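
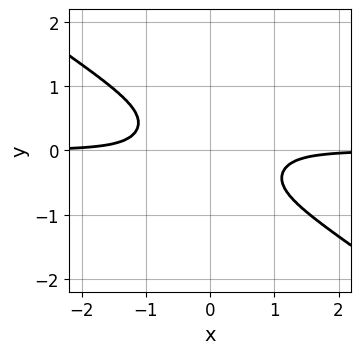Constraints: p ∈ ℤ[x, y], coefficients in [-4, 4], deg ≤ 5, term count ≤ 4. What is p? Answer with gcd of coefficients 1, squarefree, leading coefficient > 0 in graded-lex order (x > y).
The degree is 4 — no degree-3 curve has this shape.
From the visible intercepts: the curve avoids every integer x-axis point in the box; it misses every integer gridline on the y-axis.
Matching integer coefficients to the picture gives p.

3*x^3*y + 3*x^2*y^2 + 3*y^4 + 1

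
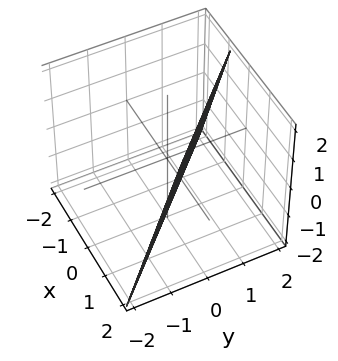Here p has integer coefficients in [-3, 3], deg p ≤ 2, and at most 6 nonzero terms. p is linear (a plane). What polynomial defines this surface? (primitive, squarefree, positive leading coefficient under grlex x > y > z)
First, the degree is 1 — the surface is flat (a plane).
Then, against the integer gridlines: it crosses the z-axis at the gridline z = -2.
Finally, matching integer coefficients to the picture gives p.

3*x + 3*y - z - 2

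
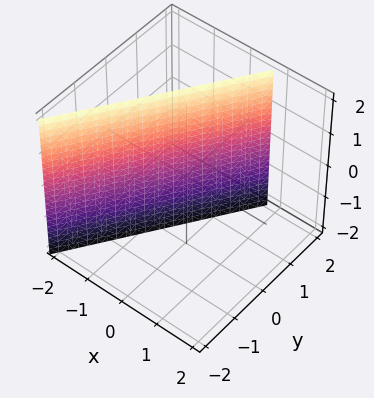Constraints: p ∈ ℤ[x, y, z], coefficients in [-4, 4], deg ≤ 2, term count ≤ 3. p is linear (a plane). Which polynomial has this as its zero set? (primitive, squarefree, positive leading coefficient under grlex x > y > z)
(a) deg p = 1. Every cross-section is a straight line — this is a plane.
(b) Reading off the gridlines: no z-intercept at any integer in the box; one y-axis crossing is at y = 1.
(c) Matching integer coefficients to the picture gives p.

3*x - 2*y + 2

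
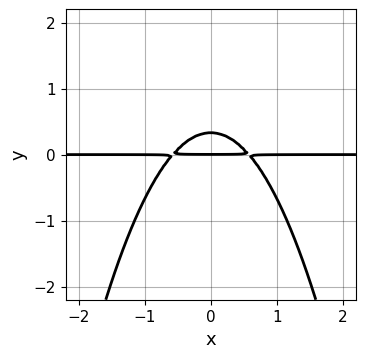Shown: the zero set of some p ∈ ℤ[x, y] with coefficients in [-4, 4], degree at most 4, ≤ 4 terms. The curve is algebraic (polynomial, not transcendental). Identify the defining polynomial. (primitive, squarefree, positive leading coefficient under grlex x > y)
3*x^2*y + 3*y^2 - y

First, degree: a generic line meets the curve in up to 3 points, so deg p = 3.
Then, symmetries: the x ↦ −x reflection is a symmetry, so x appears only in even powers.
Then, reading off the gridlines: every point of the x-axis in the box is on the curve; it meets the y-axis at y = 0 (among the integer gridlines).
Finally, these observations pin down the coefficients.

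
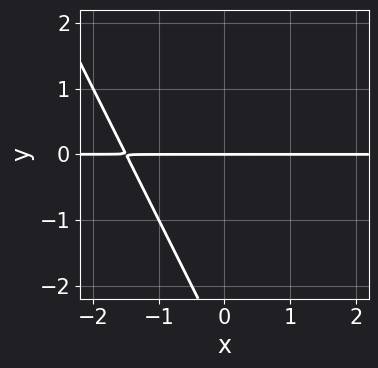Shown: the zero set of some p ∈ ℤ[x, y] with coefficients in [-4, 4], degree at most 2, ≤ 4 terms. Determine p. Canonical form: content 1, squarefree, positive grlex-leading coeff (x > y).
2*x*y + y^2 + 3*y

deg p = 2.
From the visible intercepts: the visible x-axis segment lies entirely on the curve; one y-axis crossing is at y = 0.
Assembling these constraints gives the stated polynomial.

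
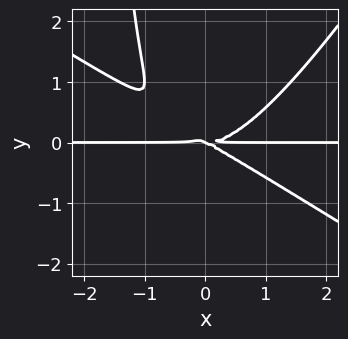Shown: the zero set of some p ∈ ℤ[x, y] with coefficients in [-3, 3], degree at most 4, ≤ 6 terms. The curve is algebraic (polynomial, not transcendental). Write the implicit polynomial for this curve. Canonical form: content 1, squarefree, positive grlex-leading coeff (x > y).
x^3*y + x^2*y^2 - x*y^3 - x*y^2 - 2*y^3

(a) Degree: the shape is more complex than any degree-3 curve, so deg p = 4.
(b) Reading off the gridlines: one y-axis crossing is at y = 0; the visible x-axis segment lies entirely on the curve.
(c) The integer polynomial consistent with all of this is the stated p.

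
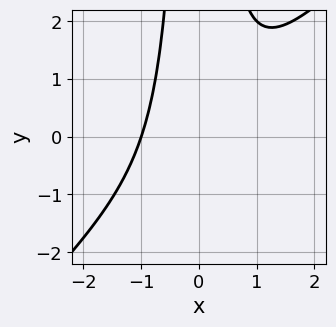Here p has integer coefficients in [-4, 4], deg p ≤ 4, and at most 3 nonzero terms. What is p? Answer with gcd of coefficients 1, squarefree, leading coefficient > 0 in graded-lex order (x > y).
x^3 - x^2*y + 1

(a) Degree: the shape is more complex than any degree-2 curve, so deg p = 3.
(b) Checking where it meets the axes: it misses every integer gridline on the y-axis; it meets the x-axis at x = -1 (among the integer gridlines).
(c) Together with the visible shape, these determine p as stated.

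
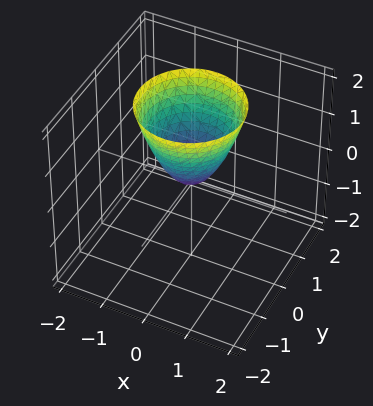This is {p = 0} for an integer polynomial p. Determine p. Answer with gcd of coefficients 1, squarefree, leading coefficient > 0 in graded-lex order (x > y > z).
3*x^2 + 3*y^2 - 2*z

deg p = 2. A paraboloid; a quadric.
Symmetries: every cross-section ⟂ z is a circle, so x, y appear only via x² + y².
Against the integer gridlines: it crosses the y-axis at the gridline y = 0; it meets the z-axis at z = 0 (among the integer gridlines); it crosses the x-axis at the gridline x = 0.
Solving for integer coefficients yields p as stated.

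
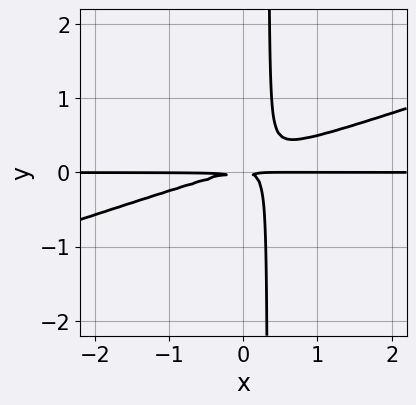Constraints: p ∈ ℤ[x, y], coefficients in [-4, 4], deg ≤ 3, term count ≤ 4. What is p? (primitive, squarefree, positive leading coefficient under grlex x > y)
x^2*y - 3*x*y^2 + y^2

1. Degree: the shape is more complex than any degree-2 curve, so deg p = 3.
2. Checking where it meets the axes: the visible x-axis segment lies entirely on the curve.
3. These observations pin down the coefficients.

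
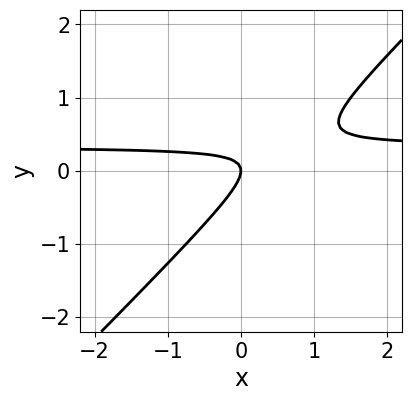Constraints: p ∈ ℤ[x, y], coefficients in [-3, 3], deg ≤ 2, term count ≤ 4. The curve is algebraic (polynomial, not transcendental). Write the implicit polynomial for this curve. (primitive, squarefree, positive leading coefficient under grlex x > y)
3*x*y - 3*y^2 - x

(a) The degree is 2 — a generic line meets the curve in up to 2 points.
(b) Checking where it meets the axes: it crosses the y-axis at the gridline y = 0; it meets the x-axis at x = 0 (among the integer gridlines).
(c) Matching integer coefficients to the picture gives p.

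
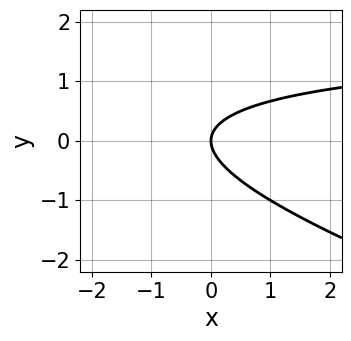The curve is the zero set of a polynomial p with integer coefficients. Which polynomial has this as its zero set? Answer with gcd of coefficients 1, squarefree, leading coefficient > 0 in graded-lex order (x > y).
x*y + 3*y^2 - 2*x

deg p = 2. No degree-1 curve has this shape.
From the axis intercepts and sections: it crosses the y-axis at the gridline y = 0; it meets the x-axis at x = 0 (among the integer gridlines).
Together with the visible shape, these determine p as stated.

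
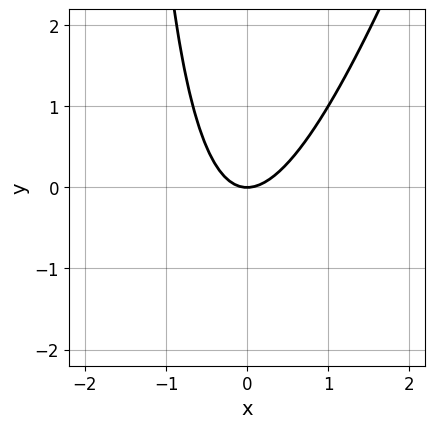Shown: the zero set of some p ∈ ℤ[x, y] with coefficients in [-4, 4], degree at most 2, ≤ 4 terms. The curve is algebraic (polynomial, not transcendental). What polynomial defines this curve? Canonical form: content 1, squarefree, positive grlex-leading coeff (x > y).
3*x^2 - x*y - 2*y

(a) The degree is 2 — no degree-1 curve has this shape.
(b) From the axis intercepts and sections: it crosses the y-axis at the gridline y = 0; one x-axis crossing is at x = 0.
(c) Together with the visible shape, these determine p as stated.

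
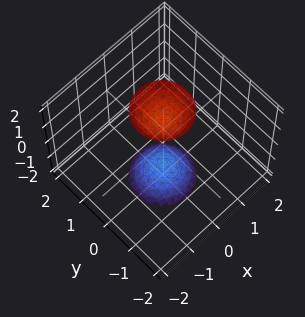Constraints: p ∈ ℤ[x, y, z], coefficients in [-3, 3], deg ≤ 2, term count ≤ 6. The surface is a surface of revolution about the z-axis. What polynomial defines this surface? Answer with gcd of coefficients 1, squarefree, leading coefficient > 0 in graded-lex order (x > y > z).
I count 2 distinct pieces. They look like related sheets of one shape, so recover p as a whole.
deg p = 2. A generic line meets the surface in up to 2 points.
Symmetry: the z-axis is an axis of rotation, so x and y enter only as x² + y².
Against the integer gridlines: no x-intercept at any integer in the box; no y-intercept at any integer in the box; a circular section at z = 2 has radius between 0 and 1.
Matching integer coefficients to the picture gives p.

3*x^2 + 3*y^2 - z^2 + 2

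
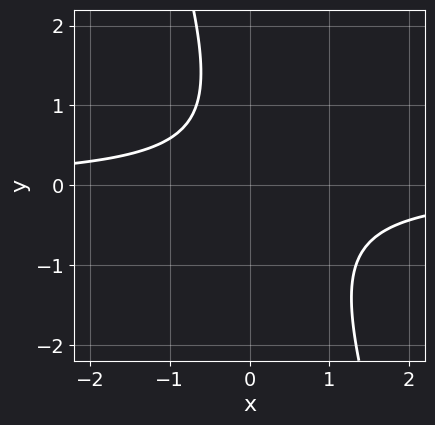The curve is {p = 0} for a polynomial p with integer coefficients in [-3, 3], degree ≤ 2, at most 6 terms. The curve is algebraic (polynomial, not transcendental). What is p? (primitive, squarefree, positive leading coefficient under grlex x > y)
3*x*y + y^2 - y + 2

(a) The degree is 2 — the shape is more complex than any degree-1 curve.
(b) Checking where it meets the axes: it misses every integer gridline on the x-axis; no y-intercept at any integer in the box.
(c) The integer polynomial consistent with all of this is the stated p.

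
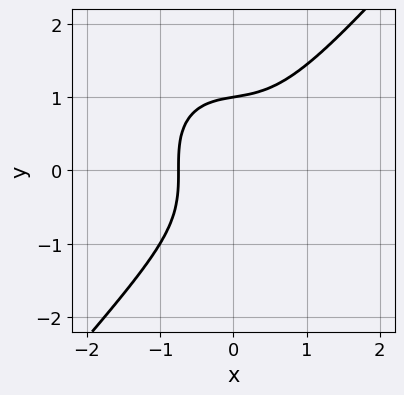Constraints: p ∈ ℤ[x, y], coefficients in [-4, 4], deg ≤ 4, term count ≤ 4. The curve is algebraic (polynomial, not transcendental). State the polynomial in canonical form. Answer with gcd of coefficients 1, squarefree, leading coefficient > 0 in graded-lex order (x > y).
(a) Degree: the shape is more complex than any degree-2 curve, so deg p = 3.
(b) From the axis intercepts and sections: it meets the y-axis at y = 1 (among the integer gridlines).
(c) Putting this together gives p.

3*x^3 - 2*y^3 + x + 2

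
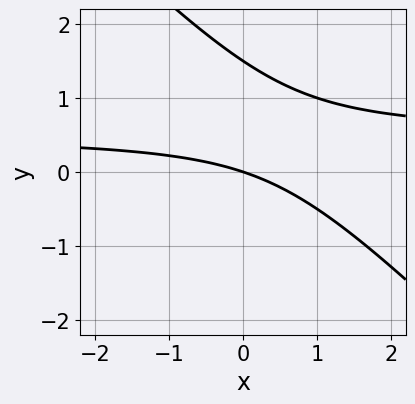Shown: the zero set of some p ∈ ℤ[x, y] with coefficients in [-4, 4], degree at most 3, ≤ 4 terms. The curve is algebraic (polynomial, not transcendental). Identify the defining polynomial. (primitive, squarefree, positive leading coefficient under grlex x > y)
First, the degree is 2 — no degree-1 curve has this shape.
Next, from the visible intercepts: it crosses the y-axis at the gridline y = 0; it crosses the x-axis at the gridline x = 0.
Finally, fitting integer coefficients to these (and the overall shape) gives p.

2*x*y + 2*y^2 - x - 3*y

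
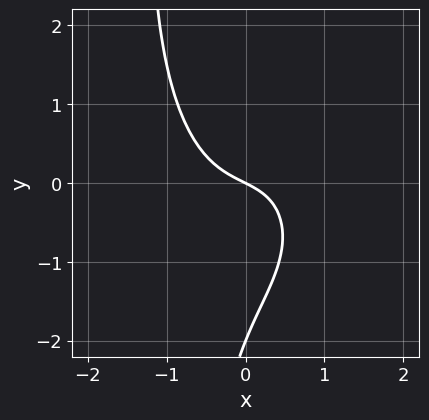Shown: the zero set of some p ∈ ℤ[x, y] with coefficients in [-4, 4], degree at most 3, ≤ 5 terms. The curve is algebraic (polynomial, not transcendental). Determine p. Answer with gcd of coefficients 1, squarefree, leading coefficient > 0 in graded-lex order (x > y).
1. Degree: a generic line meets the curve in up to 3 points, so deg p = 3.
2. Checking where it meets the axes: one x-axis crossing is at x = 0; among the integer gridlines, it crosses the y-axis at y ∈ {-2, 0}.
3. The integer polynomial consistent with all of this is the stated p.

2*x^3 + x*y^2 + y^2 + x + 2*y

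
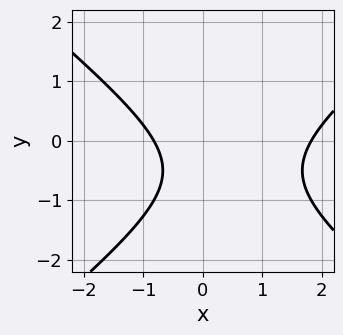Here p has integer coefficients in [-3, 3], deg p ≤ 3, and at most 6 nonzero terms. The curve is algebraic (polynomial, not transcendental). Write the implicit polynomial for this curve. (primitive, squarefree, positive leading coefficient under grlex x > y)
2*x^2 - 3*y^2 - 2*x - 3*y - 3

1. The degree is 2 — no degree-1 curve has this shape.
2. From the axis intercepts and sections: no y-intercept at any integer in the box.
3. Assembling these constraints gives the stated polynomial.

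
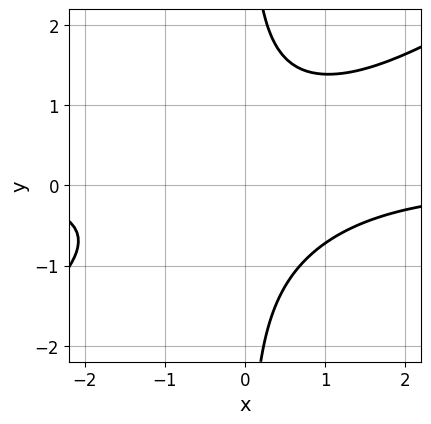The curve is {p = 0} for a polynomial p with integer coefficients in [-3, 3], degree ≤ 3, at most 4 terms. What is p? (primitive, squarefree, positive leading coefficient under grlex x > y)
2*x^2*y - 3*x*y^2 + 3

(a) Degree: a generic line meets the curve in up to 3 points, so deg p = 3.
(b) Against the integer gridlines: it misses every integer gridline on the y-axis; it misses every integer gridline on the x-axis.
(c) Assembling these constraints gives the stated polynomial.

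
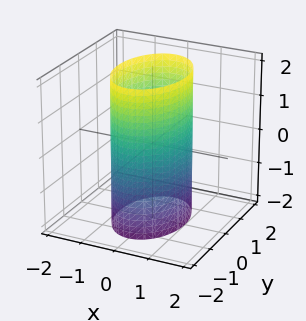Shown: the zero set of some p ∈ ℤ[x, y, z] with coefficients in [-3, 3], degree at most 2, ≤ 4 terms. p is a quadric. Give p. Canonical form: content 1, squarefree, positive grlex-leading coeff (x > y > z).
Degree: a cylinder; a quadric, so deg p = 2.
Symmetries: mirror symmetry y ↦ −y ⇒ only even powers of y; mirror symmetry z ↦ −z ⇒ only even powers of z; the x ↦ −x reflection is a symmetry, so x appears only in even powers.
Against the integer gridlines: among the integer gridlines, it crosses the x-axis at x ∈ {-1, 1}; no z-intercept at any integer in the box.
The integer polynomial consistent with all of this is the stated p.

2*x^2 + y^2 - 2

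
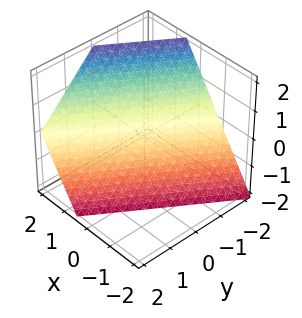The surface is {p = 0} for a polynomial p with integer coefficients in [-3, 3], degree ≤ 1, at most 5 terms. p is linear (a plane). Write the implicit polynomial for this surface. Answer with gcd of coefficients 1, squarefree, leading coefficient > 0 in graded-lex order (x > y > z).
3*x - 2*y - 2*z - 2

(a) The degree is 1 — the surface is flat (a plane).
(b) Against the integer gridlines: one y-axis crossing is at y = -1; it meets the z-axis at z = -1 (among the integer gridlines).
(c) Solving for integer coefficients yields p as stated.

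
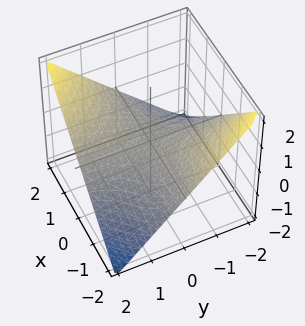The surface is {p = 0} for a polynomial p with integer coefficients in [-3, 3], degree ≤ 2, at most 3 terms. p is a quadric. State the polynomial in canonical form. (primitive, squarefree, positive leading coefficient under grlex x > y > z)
x*y - 2*z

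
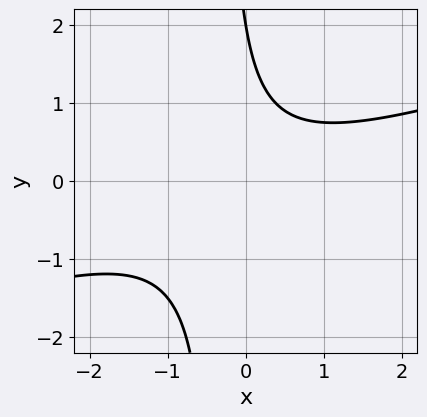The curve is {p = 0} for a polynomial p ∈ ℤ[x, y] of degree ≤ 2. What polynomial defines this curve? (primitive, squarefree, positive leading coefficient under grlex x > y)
1. deg p = 2. No degree-1 curve has this shape.
2. From the visible intercepts: it meets the y-axis at y = 2 (among the integer gridlines); the curve avoids every integer x-axis point in the box.
3. Assembling these constraints gives the stated polynomial.

x^2 - 3*x*y - y + 2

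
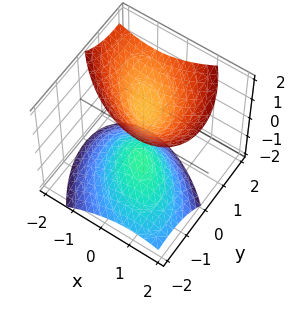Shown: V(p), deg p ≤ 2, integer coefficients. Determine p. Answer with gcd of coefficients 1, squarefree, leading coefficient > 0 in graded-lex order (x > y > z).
2*x^2 + 2*x*y + 2*y^2 - 2*y*z - 2*z^2 + 1

1. There are 2 components. Treating them together as one polynomial.
2. deg p = 2. No degree-1 surface has this shape.
3. From the visible intercepts: no x-intercept at any integer in the box; it misses every integer gridline on the y-axis.
4. Matching integer coefficients to the picture gives p.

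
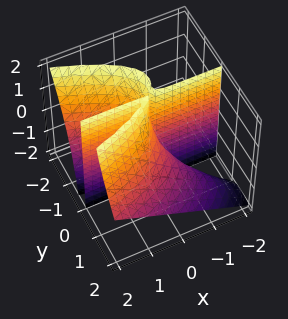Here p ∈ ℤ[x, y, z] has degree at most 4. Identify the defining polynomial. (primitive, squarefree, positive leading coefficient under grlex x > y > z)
y^3 + y^2*z - x*y - y^2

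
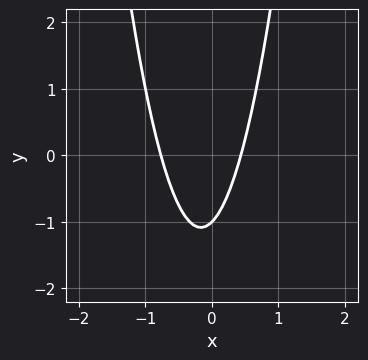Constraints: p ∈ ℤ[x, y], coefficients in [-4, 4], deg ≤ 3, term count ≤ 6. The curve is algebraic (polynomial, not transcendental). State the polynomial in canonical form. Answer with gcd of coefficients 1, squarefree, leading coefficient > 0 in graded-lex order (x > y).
3*x^2 + x - y - 1

First, deg p = 2. A generic line meets the curve in up to 2 points.
Next, reading off the gridlines: it crosses the y-axis at the gridline y = -1.
Finally, these observations pin down the coefficients.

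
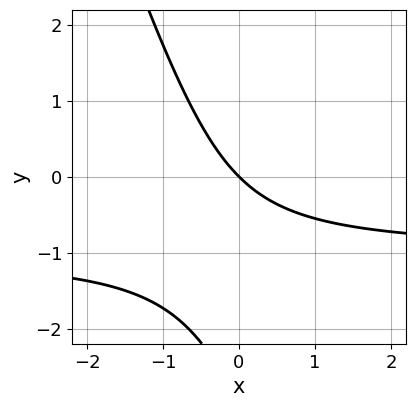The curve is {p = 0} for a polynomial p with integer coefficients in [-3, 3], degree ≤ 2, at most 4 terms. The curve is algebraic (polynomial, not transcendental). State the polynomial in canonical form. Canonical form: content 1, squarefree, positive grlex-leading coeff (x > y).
(a) deg p = 2. The shape is more complex than any degree-1 curve.
(b) Reading off the gridlines: one y-axis crossing is at y = 0; it crosses the x-axis at the gridline x = 0.
(c) Matching integer coefficients to the picture gives p.

3*x*y + y^2 + 3*x + 3*y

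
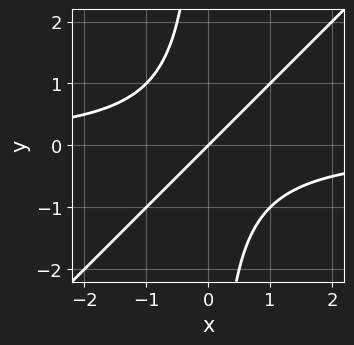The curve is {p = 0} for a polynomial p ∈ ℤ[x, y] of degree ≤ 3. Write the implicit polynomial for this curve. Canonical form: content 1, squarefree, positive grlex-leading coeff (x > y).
x^2*y - x*y^2 + x - y

First, degree: a generic line meets the curve in up to 3 points, so deg p = 3.
Then, reading off the gridlines: it crosses the x-axis at the gridline x = 0; it meets the y-axis at y = 0 (among the integer gridlines).
Finally, the integer polynomial consistent with all of this is the stated p.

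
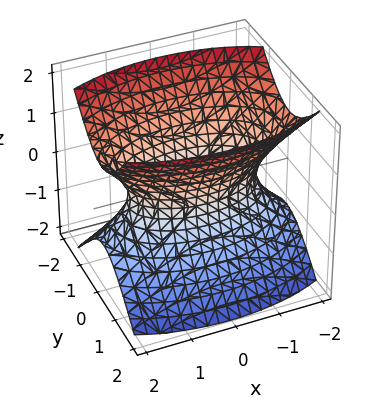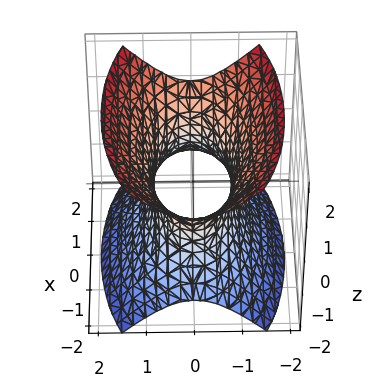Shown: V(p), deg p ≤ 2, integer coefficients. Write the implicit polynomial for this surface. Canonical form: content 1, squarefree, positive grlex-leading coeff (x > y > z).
x^2 + 3*y^2 - 2*z^2 - 2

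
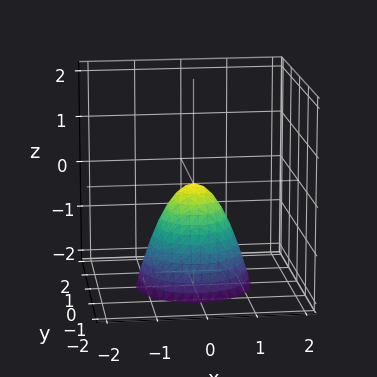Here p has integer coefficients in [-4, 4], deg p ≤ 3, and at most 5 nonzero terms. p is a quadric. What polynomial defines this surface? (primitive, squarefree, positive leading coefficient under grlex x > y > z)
First, degree: a single bowl opening along one axis; a quadric, so deg p = 2.
Next, symmetries: rotational symmetry about the z-axis ⇒ p depends on x, y only through x² + y².
Next, against the integer gridlines: a circular section at z = -2 has radius between 1 and 2; it meets the x-axis at x = 0 (among the integer gridlines); it meets the y-axis at y = 0 (among the integer gridlines).
Finally, matching integer coefficients to the picture gives p.

3*x^2 + 3*y^2 + 2*z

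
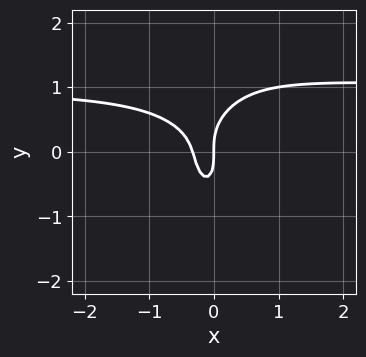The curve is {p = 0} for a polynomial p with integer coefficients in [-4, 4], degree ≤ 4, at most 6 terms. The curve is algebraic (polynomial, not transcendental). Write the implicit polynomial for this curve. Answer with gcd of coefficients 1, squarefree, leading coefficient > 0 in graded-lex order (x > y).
(a) Degree: the shape is more complex than any degree-2 curve, so deg p = 3.
(b) Checking where it meets the axes: it meets the x-axis at x = 0 (among the integer gridlines); one y-axis crossing is at y = 0.
(c) Matching integer coefficients to the picture gives p.

3*x^2*y + y^3 - 3*x^2 - x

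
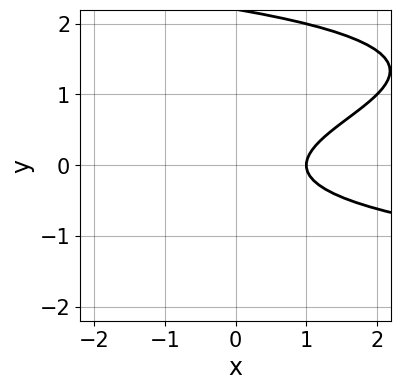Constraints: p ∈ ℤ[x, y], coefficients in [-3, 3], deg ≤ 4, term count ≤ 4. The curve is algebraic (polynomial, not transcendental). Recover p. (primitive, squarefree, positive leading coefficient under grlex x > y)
The degree is 3 — the shape is more complex than any degree-2 curve.
From the visible intercepts: it misses every integer gridline on the y-axis; it meets the x-axis at x = 1 (among the integer gridlines).
Putting this together gives p.

y^3 - 2*y^2 + x - 1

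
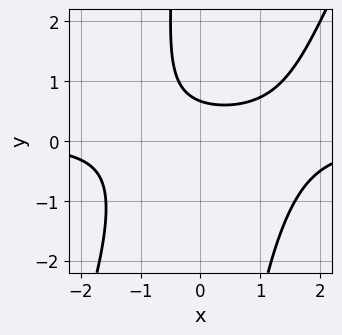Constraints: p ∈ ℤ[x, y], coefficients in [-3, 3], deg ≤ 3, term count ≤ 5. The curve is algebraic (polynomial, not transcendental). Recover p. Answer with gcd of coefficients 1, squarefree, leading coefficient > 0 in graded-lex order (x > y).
2*x^2*y - x*y^2 - x*y - 3*y + 2

1. deg p = 3.
2. From the axis intercepts and sections: it misses every integer gridline on the x-axis.
3. Putting this together gives p.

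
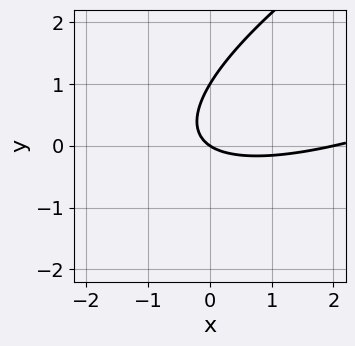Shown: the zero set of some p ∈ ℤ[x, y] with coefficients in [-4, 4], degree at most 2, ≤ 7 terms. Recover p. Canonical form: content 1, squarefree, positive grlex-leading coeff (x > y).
1. The degree is 2 — a generic line meets the curve in up to 2 points.
2. Checking where it meets the axes: the x-axis gridline crossings are at x ∈ {0, 2}; the y-axis gridline crossings are at y ∈ {0, 1}.
3. Solving for integer coefficients yields p as stated.

x^2 - 3*x*y + 3*y^2 - 2*x - 3*y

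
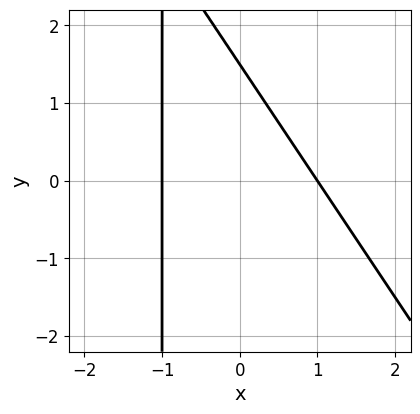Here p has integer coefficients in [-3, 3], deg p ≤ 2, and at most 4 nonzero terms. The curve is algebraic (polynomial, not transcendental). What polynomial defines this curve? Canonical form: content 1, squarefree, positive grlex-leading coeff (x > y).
1. deg p = 2. No degree-1 curve has this shape.
2. Observable constraints: the x-axis gridline crossings are at x ∈ {-1, 1}.
3. Matching integer coefficients to the picture gives p.

3*x^2 + 2*x*y + 2*y - 3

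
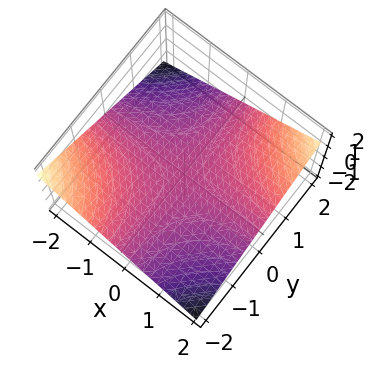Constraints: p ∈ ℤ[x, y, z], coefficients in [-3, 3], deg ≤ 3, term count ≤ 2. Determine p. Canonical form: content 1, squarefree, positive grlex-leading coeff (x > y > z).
x*y - 3*z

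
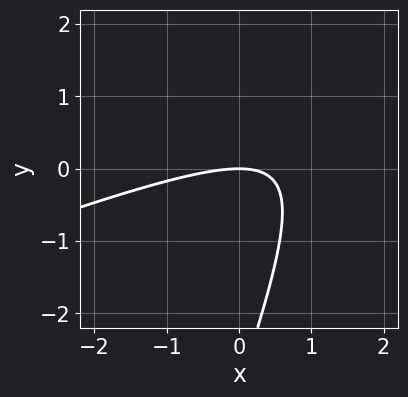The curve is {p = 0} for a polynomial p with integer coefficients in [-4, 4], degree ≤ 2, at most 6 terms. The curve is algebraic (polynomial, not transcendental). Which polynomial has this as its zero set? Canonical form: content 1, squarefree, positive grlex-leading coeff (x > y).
x^2 - 3*x*y + y^2 + 3*y

1. Degree: a generic line meets the curve in up to 2 points, so deg p = 2.
2. Observable constraints: it meets the x-axis at x = 0 (among the integer gridlines); it meets the y-axis at y = 0 (among the integer gridlines).
3. The integer polynomial consistent with all of this is the stated p.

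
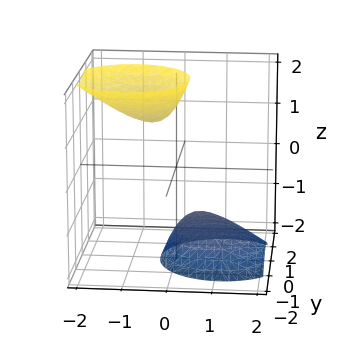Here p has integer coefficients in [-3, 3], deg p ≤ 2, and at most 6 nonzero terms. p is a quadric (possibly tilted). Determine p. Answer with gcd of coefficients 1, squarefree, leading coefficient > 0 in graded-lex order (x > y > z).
(a) There are 2 components. They look like related sheets of one shape, so recover p as a whole.
(b) deg p = 2. A generic line meets the surface in up to 2 points.
(c) Reading off the gridlines: it misses every integer gridline on the x-axis; no y-intercept at any integer in the box.
(d) Fitting integer coefficients to these (and the overall shape) gives p.

3*x^2 + 3*x*z + 3*y^2 - z^2 + 2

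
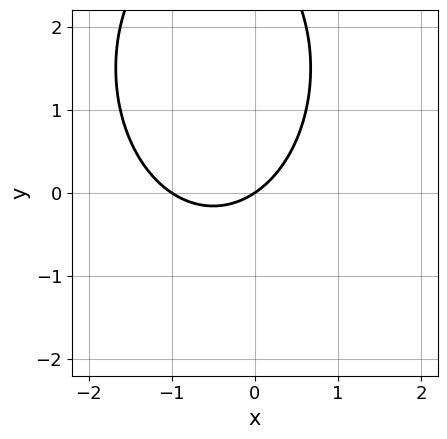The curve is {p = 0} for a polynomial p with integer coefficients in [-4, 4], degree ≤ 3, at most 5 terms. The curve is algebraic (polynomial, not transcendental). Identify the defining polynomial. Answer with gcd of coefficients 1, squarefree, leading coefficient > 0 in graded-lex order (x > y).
2*x^2 + y^2 + 2*x - 3*y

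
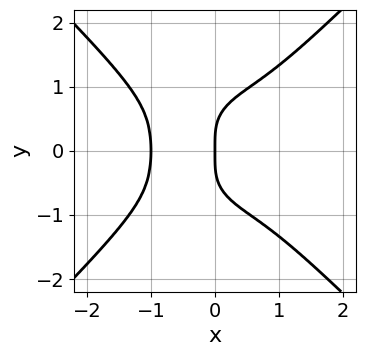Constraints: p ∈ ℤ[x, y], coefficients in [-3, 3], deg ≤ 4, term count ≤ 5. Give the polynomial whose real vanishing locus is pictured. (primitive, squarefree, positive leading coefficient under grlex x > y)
3*x^4 - 3*y^4 + 2*x*y^2 + 3*x

The degree is 4 — no degree-3 curve has this shape.
Symmetries: it's symmetric under y → −y, forcing even powers of y.
From the axis intercepts and sections: among the integer gridlines, it crosses the x-axis at x ∈ {-1, 0}; it meets the y-axis at y = 0 (among the integer gridlines).
Putting this together gives p.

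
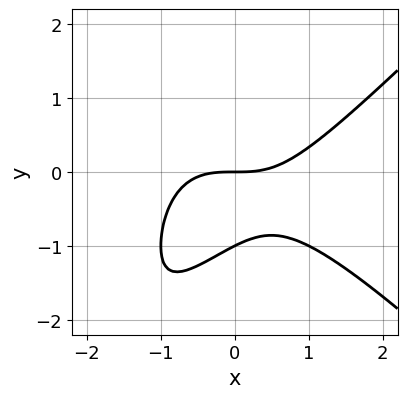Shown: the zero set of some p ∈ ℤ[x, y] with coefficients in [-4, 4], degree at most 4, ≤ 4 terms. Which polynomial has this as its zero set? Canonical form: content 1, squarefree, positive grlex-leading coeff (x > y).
(a) Degree: a generic line meets the curve in up to 3 points, so deg p = 3.
(b) From the visible intercepts: it meets the x-axis at x = 0 (among the integer gridlines); the y-axis gridline crossings are at y ∈ {-1, 0}.
(c) Matching integer coefficients to the picture gives p.

x^3 - x*y^2 - 2*y^2 - 2*y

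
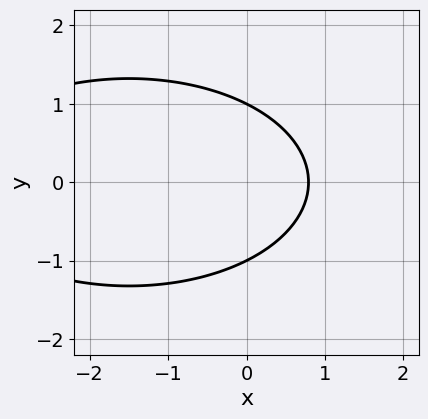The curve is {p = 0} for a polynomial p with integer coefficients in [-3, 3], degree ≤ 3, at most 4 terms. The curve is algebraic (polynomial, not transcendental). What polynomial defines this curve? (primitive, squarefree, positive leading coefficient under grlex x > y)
1. Degree: the shape is more complex than any degree-1 curve, so deg p = 2.
2. Symmetries: it's symmetric under y → −y, forcing even powers of y.
3. Reading off the gridlines: among the integer gridlines, it crosses the y-axis at y ∈ {-1, 1}.
4. Solving for integer coefficients yields p as stated.

x^2 + 3*y^2 + 3*x - 3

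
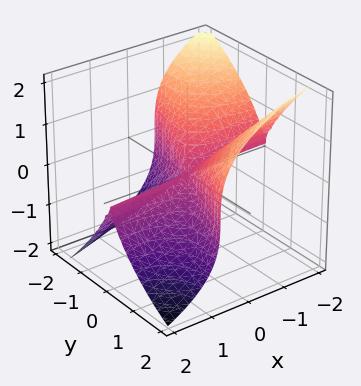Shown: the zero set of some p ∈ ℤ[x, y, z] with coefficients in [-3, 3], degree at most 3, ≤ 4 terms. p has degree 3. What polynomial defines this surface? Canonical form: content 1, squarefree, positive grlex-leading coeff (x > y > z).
3*x*y^2 - y^3 + 2*z^3

1. Degree: no degree-2 surface has this shape, so deg p = 3.
2. Observable constraints: one z-axis crossing is at z = 0; the visible x-axis segment lies entirely on the surface; it crosses the y-axis at the gridline y = 0.
3. The integer polynomial consistent with all of this is the stated p.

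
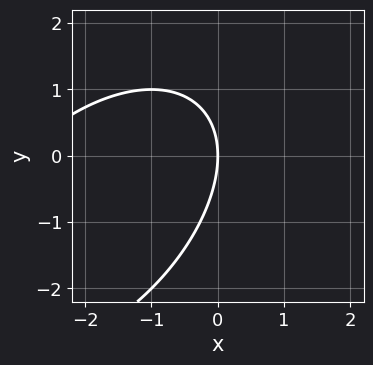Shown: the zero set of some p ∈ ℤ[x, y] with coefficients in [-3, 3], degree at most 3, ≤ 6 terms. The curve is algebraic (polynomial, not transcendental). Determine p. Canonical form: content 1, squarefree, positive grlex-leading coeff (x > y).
x^2 - x*y + y^2 + 3*x

1. The degree is 2 — a generic line meets the curve in up to 2 points.
2. Reading off the gridlines: it crosses the x-axis at the gridline x = 0; it meets the y-axis at y = 0 (among the integer gridlines).
3. The integer polynomial consistent with all of this is the stated p.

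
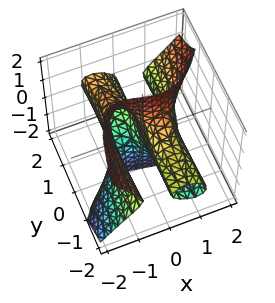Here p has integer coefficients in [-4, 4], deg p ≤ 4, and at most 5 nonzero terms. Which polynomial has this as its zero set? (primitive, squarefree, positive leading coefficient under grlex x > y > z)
3*x^3 - 2*x*y*z - 3*y*z^2 - 3*x

(a) The degree is 3 — a generic line meets the surface in up to 3 points.
(b) Reading off the gridlines: the x-axis gridline crossings are at x ∈ {-1, 0, 1}; every point of the z-axis in the box is on the surface; every point of the y-axis in the box is on the surface.
(c) Matching integer coefficients to the picture gives p.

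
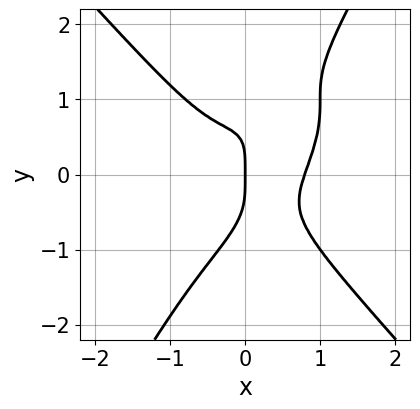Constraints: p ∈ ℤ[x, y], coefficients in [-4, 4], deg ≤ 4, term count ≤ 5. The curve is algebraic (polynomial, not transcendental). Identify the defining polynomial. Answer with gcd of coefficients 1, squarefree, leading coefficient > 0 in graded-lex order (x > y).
1. Degree: the shape is more complex than any degree-3 curve, so deg p = 4.
2. Checking where it meets the axes: it crosses the y-axis at the gridline y = 0; it crosses the x-axis at the gridline x = 0.
3. Matching integer coefficients to the picture gives p.

2*x^4 - 2*x^3*y + 2*x*y^3 - y^4 - x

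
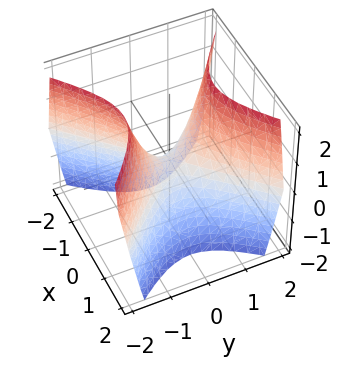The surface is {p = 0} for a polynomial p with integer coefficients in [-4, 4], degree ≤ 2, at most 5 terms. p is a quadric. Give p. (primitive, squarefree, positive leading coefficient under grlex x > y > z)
3*x^2 - 3*y^2 + 2*z

(a) The degree is 2 — a saddle surface; a quadric.
(b) Symmetries: it's symmetric under y → −y, forcing even powers of y; it's symmetric under x → −x, forcing even powers of x.
(c) Against the integer gridlines: one y-axis crossing is at y = 0; it crosses the z-axis at the gridline z = 0.
(d) Assembling these constraints gives the stated polynomial.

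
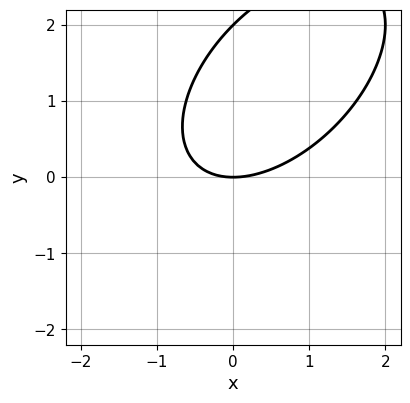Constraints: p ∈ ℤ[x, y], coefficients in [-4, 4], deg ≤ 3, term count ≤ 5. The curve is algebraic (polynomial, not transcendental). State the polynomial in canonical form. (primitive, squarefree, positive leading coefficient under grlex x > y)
1. The degree is 2 — no degree-1 curve has this shape.
2. Observable constraints: the y-axis gridline crossings are at y ∈ {0, 2}; it meets the x-axis at x = 0 (among the integer gridlines).
3. Fitting integer coefficients to these (and the overall shape) gives p.

x^2 - x*y + y^2 - 2*y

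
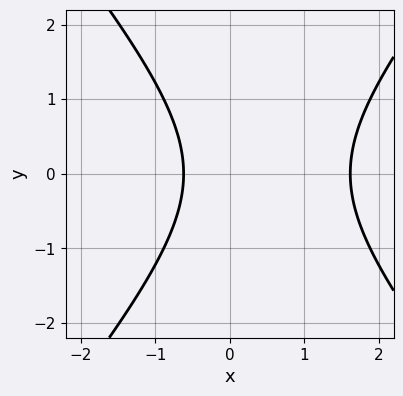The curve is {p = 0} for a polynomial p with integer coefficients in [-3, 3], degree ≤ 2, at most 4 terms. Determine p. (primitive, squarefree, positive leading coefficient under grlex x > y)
3*x^2 - 2*y^2 - 3*x - 3

1. The degree is 2 — a generic line meets the curve in up to 2 points.
2. Symmetries: mirror symmetry y ↦ −y ⇒ only even powers of y.
3. Reading off the gridlines: the curve avoids every integer y-axis point in the box.
4. Solving for integer coefficients yields p as stated.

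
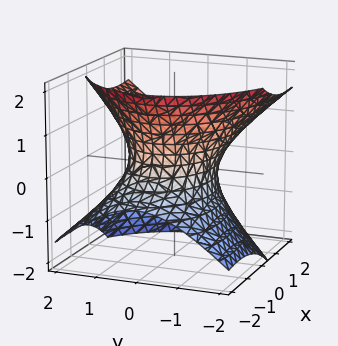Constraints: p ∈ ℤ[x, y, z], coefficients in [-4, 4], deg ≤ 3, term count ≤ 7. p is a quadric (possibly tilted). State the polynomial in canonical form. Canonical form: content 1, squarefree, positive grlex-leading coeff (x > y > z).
x^2 - 2*x*z + 2*y^2 - 2*z^2 - 2

First, degree: a generic line meets the surface in up to 2 points, so deg p = 2.
Next, against the integer gridlines: it misses every integer gridline on the z-axis; among the integer gridlines, it crosses the y-axis at y ∈ {-1, 1}.
Finally, solving for integer coefficients yields p as stated.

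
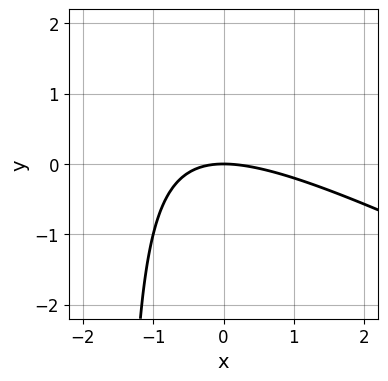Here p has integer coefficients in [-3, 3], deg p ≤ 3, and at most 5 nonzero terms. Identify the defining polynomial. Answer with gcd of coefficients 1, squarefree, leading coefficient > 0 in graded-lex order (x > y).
x^2 + 2*x*y + 3*y

1. Degree: no degree-1 curve has this shape, so deg p = 2.
2. From the visible intercepts: it crosses the x-axis at the gridline x = 0; it meets the y-axis at y = 0 (among the integer gridlines).
3. Fitting integer coefficients to these (and the overall shape) gives p.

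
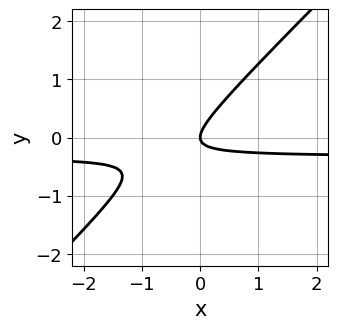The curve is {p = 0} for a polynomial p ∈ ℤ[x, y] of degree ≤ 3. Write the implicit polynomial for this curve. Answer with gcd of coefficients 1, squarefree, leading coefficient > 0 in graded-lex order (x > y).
First, the degree is 2 — the shape is more complex than any degree-1 curve.
Next, against the integer gridlines: one x-axis crossing is at x = 0; one y-axis crossing is at y = 0.
Finally, fitting integer coefficients to these (and the overall shape) gives p.

3*x*y - 3*y^2 + x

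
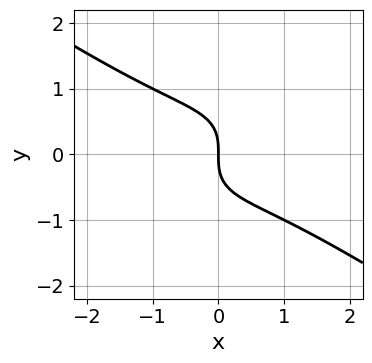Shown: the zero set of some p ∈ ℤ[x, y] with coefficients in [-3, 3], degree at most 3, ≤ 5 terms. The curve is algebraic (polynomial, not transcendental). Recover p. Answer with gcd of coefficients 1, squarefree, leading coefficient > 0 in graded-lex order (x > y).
x^3 - x*y^2 + 2*y^3 + 2*x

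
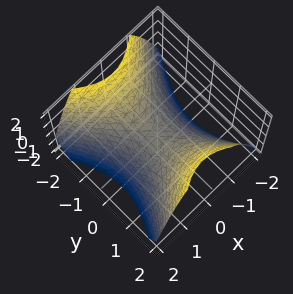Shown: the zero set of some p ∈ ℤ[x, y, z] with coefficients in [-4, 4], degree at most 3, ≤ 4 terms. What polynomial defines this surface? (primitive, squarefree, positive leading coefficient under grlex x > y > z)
Degree: a hyperbolic paraboloid; a quadric, so deg p = 2.
Symmetries: the y ↦ −y reflection is a symmetry, so y appears only in even powers; mirror symmetry x ↦ −x ⇒ only even powers of x.
Observable constraints: one z-axis crossing is at z = 0; it crosses the x-axis at the gridline x = 0; it meets the y-axis at y = 0 (among the integer gridlines).
Putting this together gives p.

3*x^2 - 2*y^2 + 3*z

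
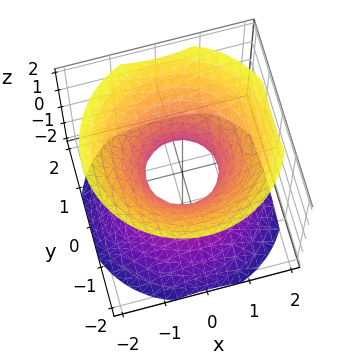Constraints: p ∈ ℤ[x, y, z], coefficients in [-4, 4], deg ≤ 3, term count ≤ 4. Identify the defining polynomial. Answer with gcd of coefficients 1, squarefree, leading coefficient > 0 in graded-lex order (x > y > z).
Degree: a generic line meets the surface in up to 2 points, so deg p = 2.
Symmetry: the z-axis is an axis of rotation, so x and y enter only as x² + y².
From the visible intercepts: the surface avoids every integer z-axis point in the box; a circular section at z = -1 has radius between 1 and 2.
Putting this together gives p.

3*x^2 + 3*y^2 - 3*z^2 - 2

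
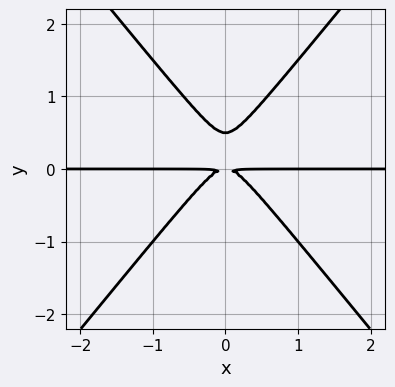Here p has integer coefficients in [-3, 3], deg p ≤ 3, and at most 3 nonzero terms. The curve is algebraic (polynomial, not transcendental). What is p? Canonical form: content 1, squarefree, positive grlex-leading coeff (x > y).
3*x^2*y - 2*y^3 + y^2

The degree is 3 — a generic line meets the curve in up to 3 points.
Symmetries: mirror symmetry x ↦ −x ⇒ only even powers of x.
Observable constraints: the visible x-axis segment lies entirely on the curve.
Matching integer coefficients to the picture gives p.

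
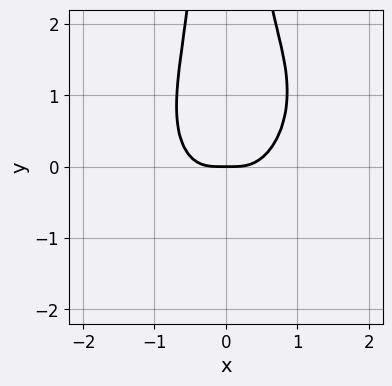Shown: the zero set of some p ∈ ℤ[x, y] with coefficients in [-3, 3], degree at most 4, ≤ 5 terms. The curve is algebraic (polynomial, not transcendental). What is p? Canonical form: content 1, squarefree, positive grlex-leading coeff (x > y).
3*x^4 - x^3*y + 2*x^2*y^2 - 2*x^2*y - y

1. The degree is 4 — no degree-3 curve has this shape.
2. Observable constraints: it crosses the y-axis at the gridline y = 0; one x-axis crossing is at x = 0.
3. Solving for integer coefficients yields p as stated.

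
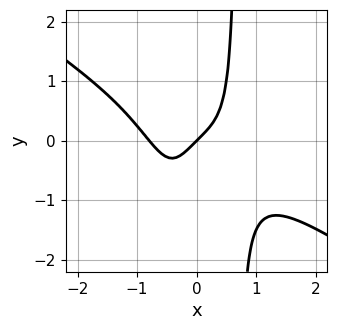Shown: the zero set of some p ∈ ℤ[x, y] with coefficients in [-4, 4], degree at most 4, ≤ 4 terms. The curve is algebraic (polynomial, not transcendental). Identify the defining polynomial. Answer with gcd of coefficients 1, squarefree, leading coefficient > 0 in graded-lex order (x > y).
First, the degree is 4 — no degree-3 curve has this shape.
Next, from the axis intercepts and sections: it crosses the y-axis at the gridline y = 0; one x-axis crossing is at x = 0.
Finally, putting this together gives p.

2*x^4 + 3*x^3*y + x - y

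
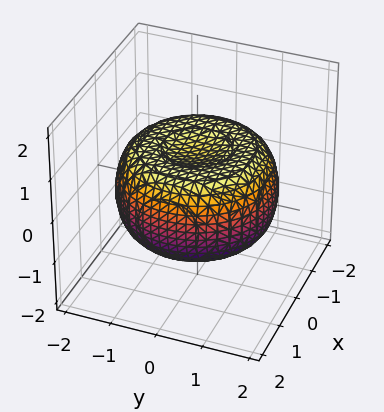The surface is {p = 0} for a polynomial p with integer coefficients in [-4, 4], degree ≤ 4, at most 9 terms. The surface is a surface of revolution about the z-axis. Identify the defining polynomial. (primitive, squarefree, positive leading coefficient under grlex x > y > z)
x^4 + 2*x^2*y^2 + y^4 - 2*x^2 - 2*y^2 + 3*z^2 - 2

First, degree: no degree-3 surface has this shape, so deg p = 4.
Next, symmetries: the z-axis is an axis of rotation, so x and y enter only as x² + y².
Then, from the visible intercepts: a circular section at z = 1 has radius exactly 1.
Finally, putting this together gives p.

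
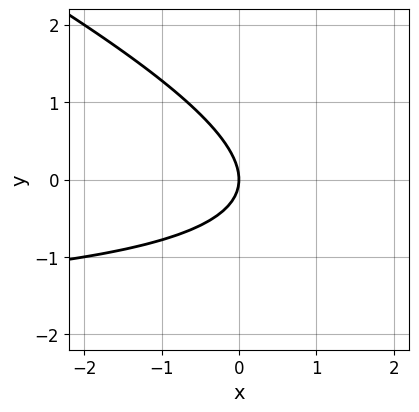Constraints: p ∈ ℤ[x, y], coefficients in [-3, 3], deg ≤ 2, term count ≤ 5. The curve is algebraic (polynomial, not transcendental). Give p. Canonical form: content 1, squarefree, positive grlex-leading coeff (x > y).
(a) The degree is 2 — the shape is more complex than any degree-1 curve.
(b) From the axis intercepts and sections: it meets the y-axis at y = 0 (among the integer gridlines); it crosses the x-axis at the gridline x = 0.
(c) Fitting integer coefficients to these (and the overall shape) gives p.

x*y + 2*y^2 + 2*x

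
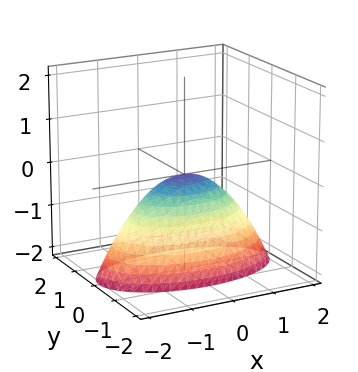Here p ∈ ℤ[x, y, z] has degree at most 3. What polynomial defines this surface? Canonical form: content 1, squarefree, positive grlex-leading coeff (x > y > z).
x^2 + 3*y^2 + 2*z

(a) The degree is 2 — a single bowl opening along one axis; a quadric.
(b) Symmetries: it's symmetric under y → −y, forcing even powers of y; the x ↦ −x reflection is a symmetry, so x appears only in even powers.
(c) From the axis intercepts and sections: it crosses the z-axis at the gridline z = 0; one x-axis crossing is at x = 0.
(d) Together with the visible shape, these determine p as stated.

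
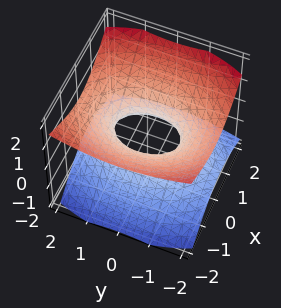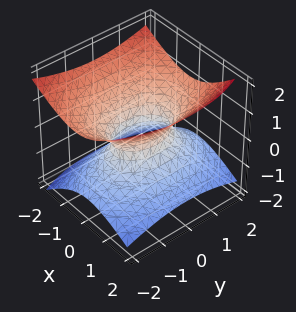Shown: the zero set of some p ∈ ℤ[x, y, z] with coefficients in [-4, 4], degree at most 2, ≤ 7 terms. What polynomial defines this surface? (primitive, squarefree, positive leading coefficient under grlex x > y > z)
The degree is 2 — a generic line meets the surface in up to 2 points.
Against the integer gridlines: the surface avoids every integer z-axis point in the box; the y-axis gridline crossings are at y ∈ {-1, 1}.
The integer polynomial consistent with all of this is the stated p.

2*x^2 + x*z + y^2 - 3*z^2 - 1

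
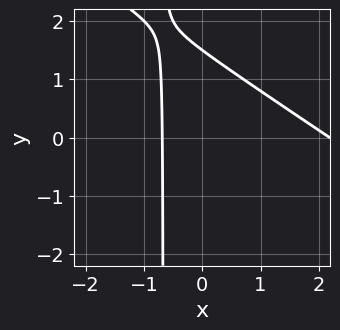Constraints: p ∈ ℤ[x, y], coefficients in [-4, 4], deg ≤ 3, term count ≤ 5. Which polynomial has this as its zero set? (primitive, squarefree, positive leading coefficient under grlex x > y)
2*x^2 + 3*x*y - 3*x + 2*y - 3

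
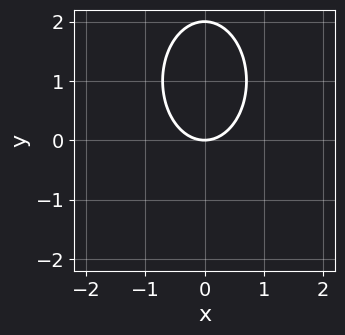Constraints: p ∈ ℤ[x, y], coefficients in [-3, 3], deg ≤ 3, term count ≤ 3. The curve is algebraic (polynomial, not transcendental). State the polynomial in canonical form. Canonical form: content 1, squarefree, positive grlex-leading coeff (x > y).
2*x^2 + y^2 - 2*y

1. Degree: the shape is more complex than any degree-1 curve, so deg p = 2.
2. Symmetries: mirror symmetry x ↦ −x ⇒ only even powers of x.
3. From the axis intercepts and sections: among the integer gridlines, it crosses the y-axis at y ∈ {0, 2}; it meets the x-axis at x = 0 (among the integer gridlines).
4. These observations pin down the coefficients.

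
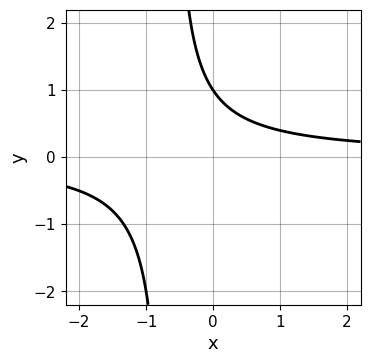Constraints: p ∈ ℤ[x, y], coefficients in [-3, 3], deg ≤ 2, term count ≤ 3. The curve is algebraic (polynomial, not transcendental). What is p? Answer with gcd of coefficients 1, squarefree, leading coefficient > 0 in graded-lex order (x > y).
3*x*y + 2*y - 2

Degree: the shape is more complex than any degree-1 curve, so deg p = 2.
Checking where it meets the axes: it meets the y-axis at y = 1 (among the integer gridlines); the curve avoids every integer x-axis point in the box.
These observations pin down the coefficients.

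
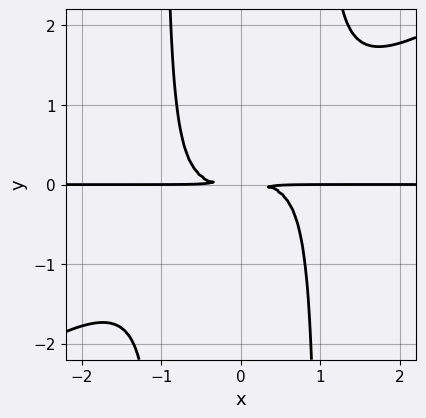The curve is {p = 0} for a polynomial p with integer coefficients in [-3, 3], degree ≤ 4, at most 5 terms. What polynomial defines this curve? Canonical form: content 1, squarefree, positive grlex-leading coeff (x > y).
First, degree: no degree-3 curve has this shape, so deg p = 4.
Next, against the integer gridlines: the visible x-axis segment lies entirely on the curve.
Finally, assembling these constraints gives the stated polynomial.

2*x^3*y - 3*x^2*y^2 + 3*y^2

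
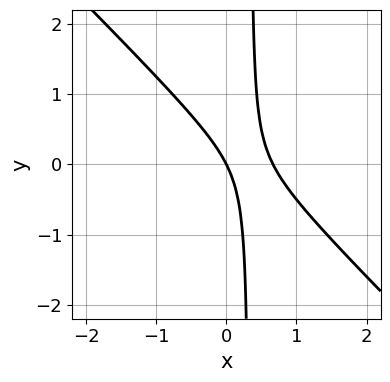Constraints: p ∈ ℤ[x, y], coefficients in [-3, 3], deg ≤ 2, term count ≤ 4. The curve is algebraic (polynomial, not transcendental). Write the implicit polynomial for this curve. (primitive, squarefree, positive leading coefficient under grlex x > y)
First, deg p = 2.
Then, against the integer gridlines: it meets the y-axis at y = 0 (among the integer gridlines); it crosses the x-axis at the gridline x = 0.
Finally, the integer polynomial consistent with all of this is the stated p.

3*x^2 + 3*x*y - 2*x - y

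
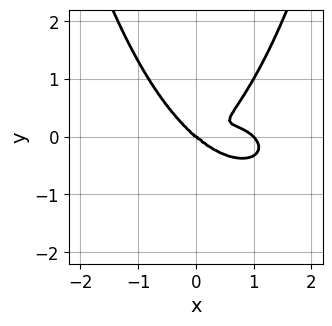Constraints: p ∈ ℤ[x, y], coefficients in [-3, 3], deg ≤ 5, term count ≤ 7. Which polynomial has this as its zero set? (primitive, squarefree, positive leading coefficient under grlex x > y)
The degree is 4 — no degree-3 curve has this shape.
Observable constraints: the x-axis gridline crossings are at x ∈ {0, 1}; it meets the y-axis at y = 0 (among the integer gridlines).
Solving for integer coefficients yields p as stated.

x^4 + 2*x^2*y^2 - x^3 + x^2*y - 3*y^3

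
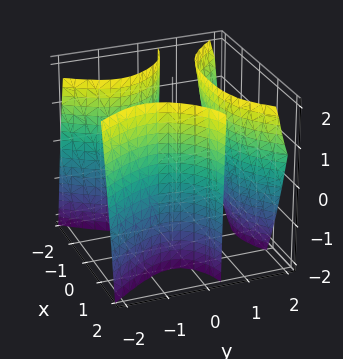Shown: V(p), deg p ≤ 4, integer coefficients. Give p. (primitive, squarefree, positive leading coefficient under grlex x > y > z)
3*x^2*y - 2*y^3 - y^2*z - 2*x^2 + 3

(a) I count 3 distinct pieces.
(b) The degree is 3 — a generic line meets the surface in up to 3 points.
(c) From the visible intercepts: the surface avoids every integer z-axis point in the box.
(d) Matching integer coefficients to the picture gives p.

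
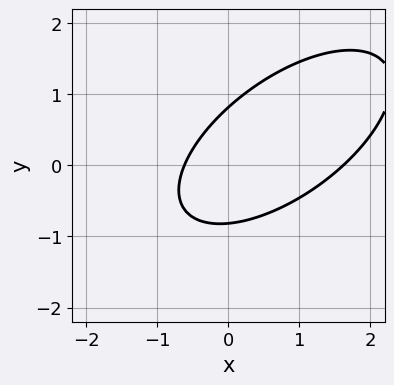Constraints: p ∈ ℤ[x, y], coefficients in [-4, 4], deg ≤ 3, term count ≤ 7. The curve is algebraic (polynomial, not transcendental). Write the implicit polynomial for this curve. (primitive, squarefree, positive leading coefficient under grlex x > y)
1. Degree: no degree-1 curve has this shape, so deg p = 2.
2. Matching integer coefficients to the picture gives p.

2*x^2 - 3*x*y + 3*y^2 - 2*x - 2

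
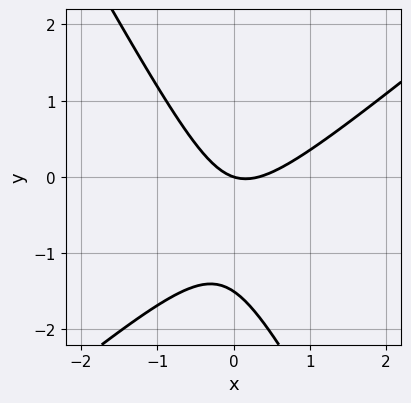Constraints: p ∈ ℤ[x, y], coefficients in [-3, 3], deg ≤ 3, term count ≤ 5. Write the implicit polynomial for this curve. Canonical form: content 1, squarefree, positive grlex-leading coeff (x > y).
(a) deg p = 2.
(b) Reading off the gridlines: one y-axis crossing is at y = 0; it crosses the x-axis at the gridline x = 0.
(c) Assembling these constraints gives the stated polynomial.

3*x^2 - 2*x*y - 2*y^2 - x - 3*y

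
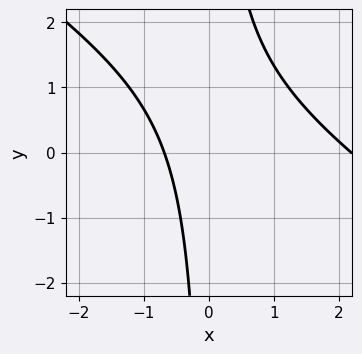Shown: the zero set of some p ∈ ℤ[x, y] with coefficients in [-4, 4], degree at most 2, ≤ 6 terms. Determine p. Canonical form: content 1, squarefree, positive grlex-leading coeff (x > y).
(a) Degree: no degree-1 curve has this shape, so deg p = 2.
(b) Reading off the gridlines: the curve avoids every integer y-axis point in the box.
(c) The integer polynomial consistent with all of this is the stated p.

2*x^2 + 3*x*y - 3*x - 3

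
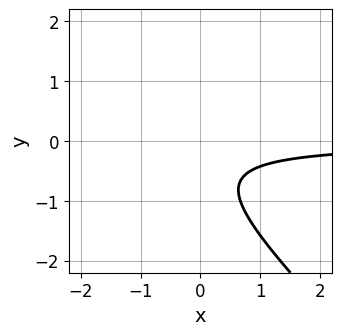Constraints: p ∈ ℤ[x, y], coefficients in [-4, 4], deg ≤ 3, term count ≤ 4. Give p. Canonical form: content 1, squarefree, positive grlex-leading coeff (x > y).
3*x*y + 3*y^2 + 3*y + 2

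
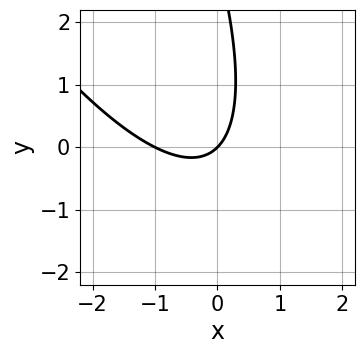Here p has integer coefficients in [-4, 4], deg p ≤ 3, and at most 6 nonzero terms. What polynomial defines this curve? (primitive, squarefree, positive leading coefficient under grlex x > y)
3*x^2 + 3*x*y + y^2 + 3*x - 3*y

First, degree: a generic line meets the curve in up to 2 points, so deg p = 2.
Then, observable constraints: the x-axis gridline crossings are at x ∈ {-1, 0}; one y-axis crossing is at y = 0.
Finally, assembling these constraints gives the stated polynomial.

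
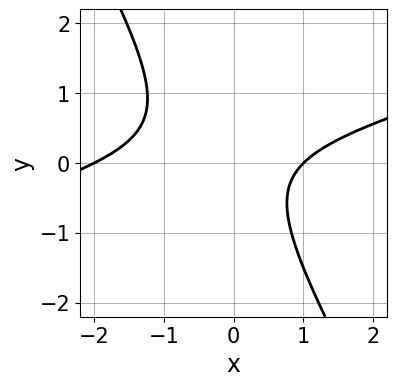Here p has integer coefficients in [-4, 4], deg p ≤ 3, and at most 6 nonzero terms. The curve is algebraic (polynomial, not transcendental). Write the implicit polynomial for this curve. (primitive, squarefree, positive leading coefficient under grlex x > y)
x^2 - 3*x*y - 2*y^2 + x - 2

1. deg p = 2.
2. From the visible intercepts: the curve avoids every integer y-axis point in the box; the x-axis gridline crossings are at x ∈ {-2, 1}.
3. The integer polynomial consistent with all of this is the stated p.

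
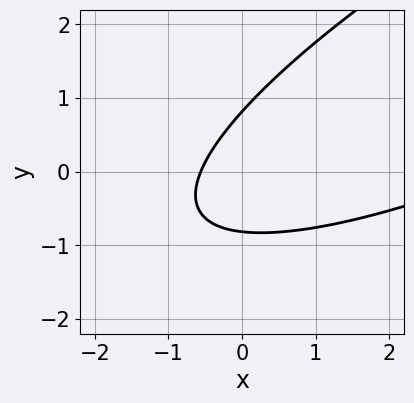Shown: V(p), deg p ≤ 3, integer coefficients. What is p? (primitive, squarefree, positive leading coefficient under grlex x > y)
1. The degree is 2 — the shape is more complex than any degree-1 curve.
2. Solving for integer coefficients yields p as stated.

x^2 - 3*x*y + 3*y^2 - 3*x - 2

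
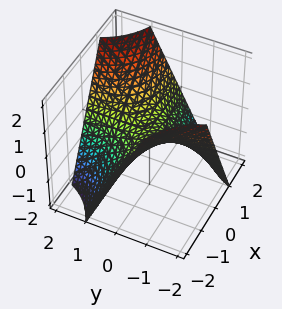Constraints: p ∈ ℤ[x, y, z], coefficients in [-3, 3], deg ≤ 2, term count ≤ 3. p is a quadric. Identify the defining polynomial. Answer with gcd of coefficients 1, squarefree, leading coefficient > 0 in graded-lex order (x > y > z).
x*y - z

1. Degree: a hyperbolic paraboloid; a quadric, so deg p = 2.
2. Checking where it meets the axes: the visible x-axis segment lies entirely on the surface; every point of the y-axis in the box is on the surface; it meets the z-axis at z = 0 (among the integer gridlines).
3. Fitting integer coefficients to these (and the overall shape) gives p.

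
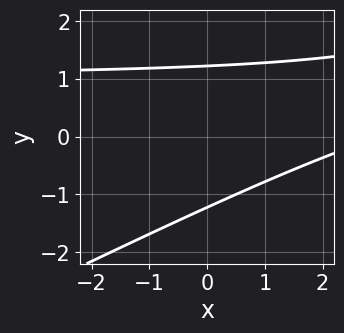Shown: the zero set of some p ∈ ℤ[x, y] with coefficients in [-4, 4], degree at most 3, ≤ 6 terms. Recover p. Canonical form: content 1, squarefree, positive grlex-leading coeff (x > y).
x*y - 2*y^2 - x + 3

Degree: the shape is more complex than any degree-1 curve, so deg p = 2.
Observable constraints: no x-intercept at any integer in the box.
Matching integer coefficients to the picture gives p.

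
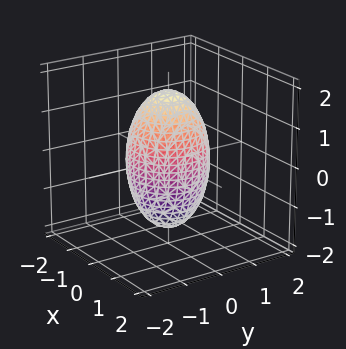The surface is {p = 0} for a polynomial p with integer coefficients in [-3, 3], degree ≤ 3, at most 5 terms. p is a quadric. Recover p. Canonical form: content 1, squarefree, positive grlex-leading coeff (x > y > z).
First, deg p = 2. A closed, bounded, convex surface; a quadric.
Next, symmetries: mirror symmetry z ↦ −z ⇒ only even powers of z; the z-axis is an axis of rotation, so x and y enter only as x² + y².
Then, against the integer gridlines: a circular section at z = 1 has radius between 0 and 1; the y-axis gridline crossings are at y ∈ {-1, 1}; among the integer gridlines, it crosses the x-axis at x ∈ {-1, 1}.
Finally, these observations pin down the coefficients.

3*x^2 + 3*y^2 + z^2 - 3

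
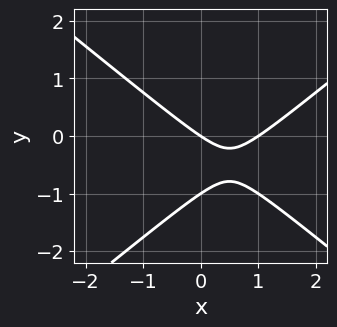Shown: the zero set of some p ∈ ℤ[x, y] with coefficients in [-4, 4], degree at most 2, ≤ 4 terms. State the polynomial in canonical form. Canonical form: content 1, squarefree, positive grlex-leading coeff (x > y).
2*x^2 - 3*y^2 - 2*x - 3*y

deg p = 2. No degree-1 curve has this shape.
Reading off the gridlines: among the integer gridlines, it crosses the x-axis at x ∈ {0, 1}; among the integer gridlines, it crosses the y-axis at y ∈ {-1, 0}.
Solving for integer coefficients yields p as stated.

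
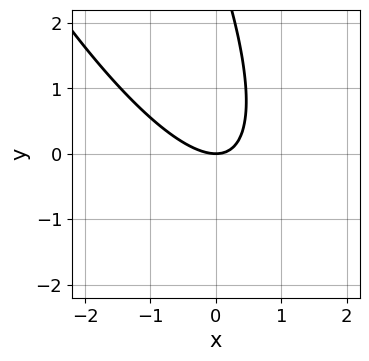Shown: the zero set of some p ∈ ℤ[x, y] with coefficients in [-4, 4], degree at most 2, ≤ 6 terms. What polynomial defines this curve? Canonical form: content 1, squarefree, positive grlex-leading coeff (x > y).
3*x^2 + 3*x*y + y^2 - 3*y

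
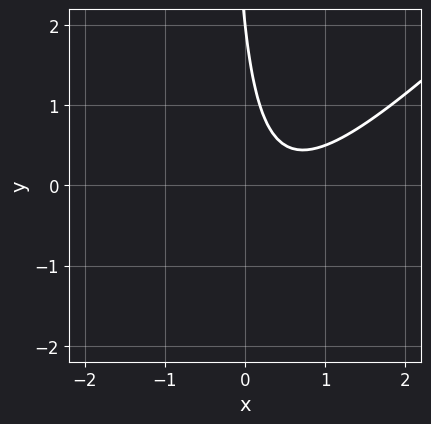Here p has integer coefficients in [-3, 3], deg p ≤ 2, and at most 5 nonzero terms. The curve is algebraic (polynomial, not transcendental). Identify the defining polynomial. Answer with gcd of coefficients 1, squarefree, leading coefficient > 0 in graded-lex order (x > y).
3*x^2 - 3*x*y - 3*x - y + 2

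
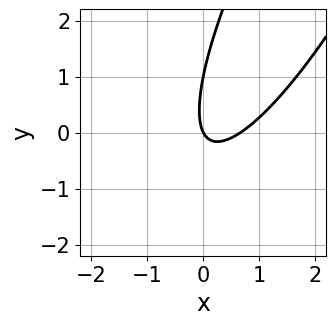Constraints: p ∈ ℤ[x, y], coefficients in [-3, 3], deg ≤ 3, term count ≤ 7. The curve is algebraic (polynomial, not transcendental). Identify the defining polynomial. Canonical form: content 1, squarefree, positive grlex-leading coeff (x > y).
3*x^2 - 3*x*y + y^2 - 2*x - y

1. Degree: the shape is more complex than any degree-1 curve, so deg p = 2.
2. From the visible intercepts: it meets the x-axis at x = 0 (among the integer gridlines); among the integer gridlines, it crosses the y-axis at y ∈ {0, 1}.
3. Matching integer coefficients to the picture gives p.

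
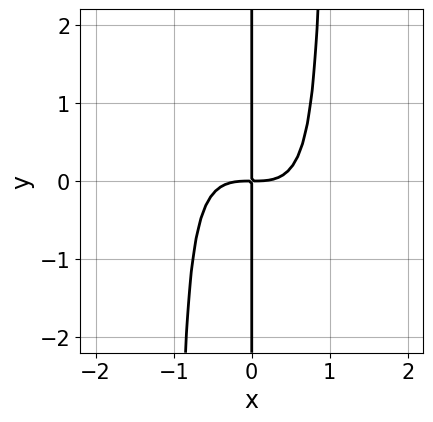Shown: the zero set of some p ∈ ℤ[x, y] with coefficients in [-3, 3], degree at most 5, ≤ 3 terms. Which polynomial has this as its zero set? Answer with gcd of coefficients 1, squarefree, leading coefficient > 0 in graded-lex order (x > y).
x^4 + x^3*y - x*y

First, deg p = 4.
Next, checking where it meets the axes: every point of the y-axis in the box is on the curve.
Finally, fitting integer coefficients to these (and the overall shape) gives p.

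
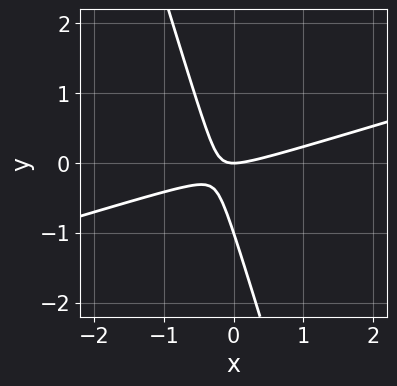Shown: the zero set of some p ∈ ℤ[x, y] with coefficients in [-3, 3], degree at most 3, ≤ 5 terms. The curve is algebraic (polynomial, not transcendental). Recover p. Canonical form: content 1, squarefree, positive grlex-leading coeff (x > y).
x^2 - 3*x*y - y^2 - y

1. The degree is 2 — a generic line meets the curve in up to 2 points.
2. Reading off the gridlines: among the integer gridlines, it crosses the y-axis at y ∈ {-1, 0}; it meets the x-axis at x = 0 (among the integer gridlines).
3. Matching integer coefficients to the picture gives p.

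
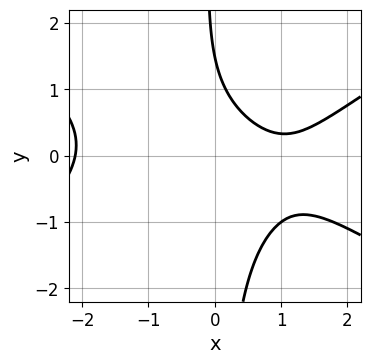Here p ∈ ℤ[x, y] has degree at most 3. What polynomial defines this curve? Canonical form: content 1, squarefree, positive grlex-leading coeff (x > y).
x^3 - 3*x*y^2 - 3*x - 2*y + 3

First, deg p = 3.
Then, checking where it meets the axes: no x-intercept at any integer in the box.
Finally, fitting integer coefficients to these (and the overall shape) gives p.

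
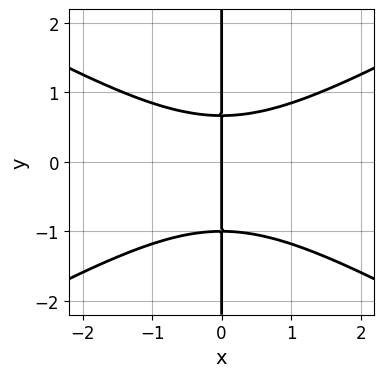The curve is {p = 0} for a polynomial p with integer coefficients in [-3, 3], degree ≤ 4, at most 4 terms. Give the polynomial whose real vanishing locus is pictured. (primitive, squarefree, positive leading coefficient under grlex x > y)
x^3 - 3*x*y^2 - x*y + 2*x

First, deg p = 3. No degree-2 curve has this shape.
Next, checking where it meets the axes: the visible y-axis segment lies entirely on the curve; one x-axis crossing is at x = 0.
Finally, assembling these constraints gives the stated polynomial.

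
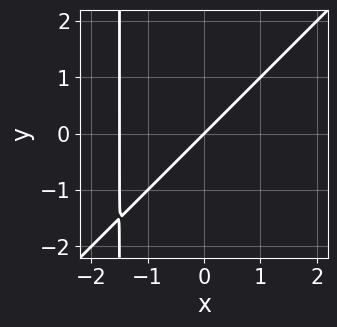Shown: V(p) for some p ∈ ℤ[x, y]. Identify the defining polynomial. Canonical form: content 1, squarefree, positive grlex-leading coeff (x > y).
1. deg p = 2.
2. Observable constraints: it meets the y-axis at y = 0 (among the integer gridlines); it crosses the x-axis at the gridline x = 0.
3. Putting this together gives p.

2*x^2 - 2*x*y + 3*x - 3*y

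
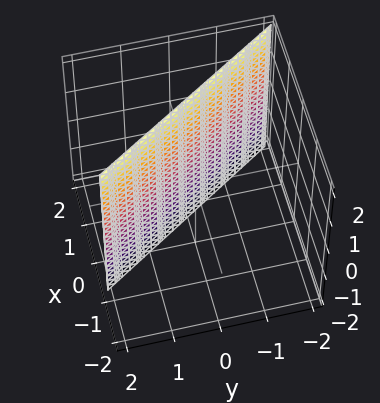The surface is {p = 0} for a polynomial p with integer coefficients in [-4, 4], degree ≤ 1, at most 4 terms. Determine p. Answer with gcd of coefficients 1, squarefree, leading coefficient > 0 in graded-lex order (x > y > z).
1. The degree is 1 — every cross-section is a straight line — this is a plane.
2. Against the integer gridlines: one y-axis crossing is at y = 1; no z-intercept at any integer in the box.
3. Solving for integer coefficients yields p as stated.

3*x + 2*y - 2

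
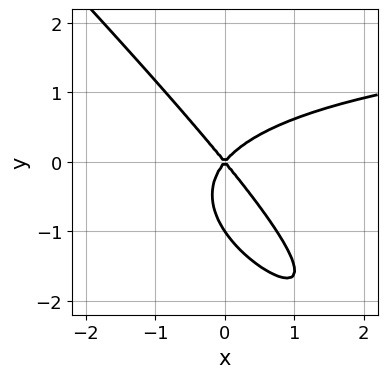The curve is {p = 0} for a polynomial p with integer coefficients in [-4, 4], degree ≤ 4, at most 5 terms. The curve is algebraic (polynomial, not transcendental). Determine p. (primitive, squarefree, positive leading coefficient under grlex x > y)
x^2*y + 3*x*y^2 + 2*y^3 - 3*x^2 + 2*y^2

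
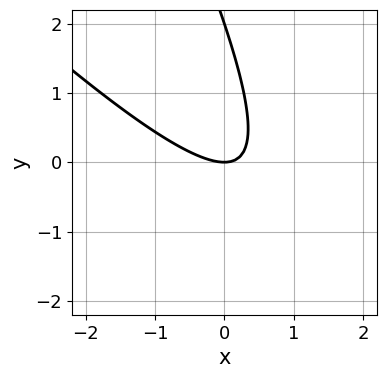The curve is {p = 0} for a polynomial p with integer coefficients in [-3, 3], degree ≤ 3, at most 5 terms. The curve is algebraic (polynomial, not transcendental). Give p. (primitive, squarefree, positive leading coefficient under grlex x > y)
(a) Degree: a generic line meets the curve in up to 2 points, so deg p = 2.
(b) From the visible intercepts: one x-axis crossing is at x = 0; among the integer gridlines, it crosses the y-axis at y ∈ {0, 2}.
(c) Assembling these constraints gives the stated polynomial.

2*x^2 + 3*x*y + y^2 - 2*y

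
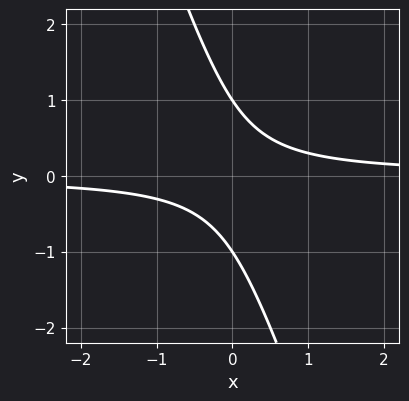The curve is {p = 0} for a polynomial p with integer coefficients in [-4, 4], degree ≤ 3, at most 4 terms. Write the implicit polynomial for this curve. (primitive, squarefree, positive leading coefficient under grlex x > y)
First, degree: the shape is more complex than any degree-1 curve, so deg p = 2.
Next, reading off the gridlines: among the integer gridlines, it crosses the y-axis at y ∈ {-1, 1}; it misses every integer gridline on the x-axis.
Finally, fitting integer coefficients to these (and the overall shape) gives p.

3*x*y + y^2 - 1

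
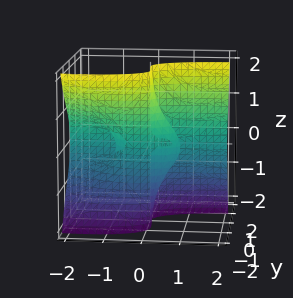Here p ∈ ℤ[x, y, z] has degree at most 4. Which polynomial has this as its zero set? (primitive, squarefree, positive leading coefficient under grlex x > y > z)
(a) deg p = 3. No degree-2 surface has this shape.
(b) Observable constraints: one y-axis crossing is at y = -1; the visible x-axis segment lies entirely on the surface.
(c) These observations pin down the coefficients. Check: (0, 0, -1) on the z-axis lies on the surface, and p(0, 0, -1) = 0. ✓

x^2*y - x*z^2 + 3*y^3 + 3*y^2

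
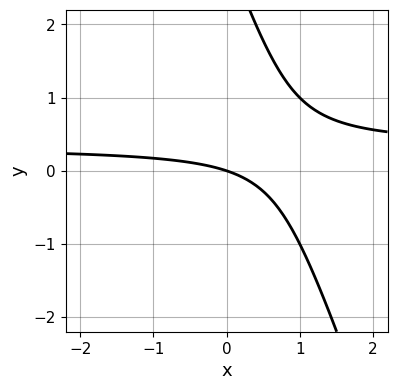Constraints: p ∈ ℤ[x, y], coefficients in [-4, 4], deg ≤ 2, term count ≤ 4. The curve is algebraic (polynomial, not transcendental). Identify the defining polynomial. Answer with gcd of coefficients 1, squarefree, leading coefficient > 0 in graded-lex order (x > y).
First, the degree is 2 — no degree-1 curve has this shape.
Then, observable constraints: it crosses the x-axis at the gridline x = 0; it crosses the y-axis at the gridline y = 0.
Finally, assembling these constraints gives the stated polynomial.

3*x*y + y^2 - x - 3*y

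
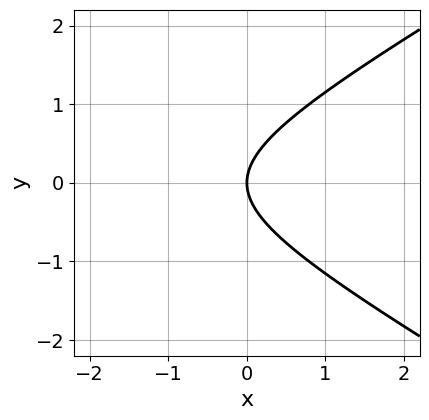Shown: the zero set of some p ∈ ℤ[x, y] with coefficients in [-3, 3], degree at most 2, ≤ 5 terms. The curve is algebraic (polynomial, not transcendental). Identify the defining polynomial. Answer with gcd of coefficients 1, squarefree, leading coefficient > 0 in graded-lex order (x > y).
x^2 - 3*y^2 + 3*x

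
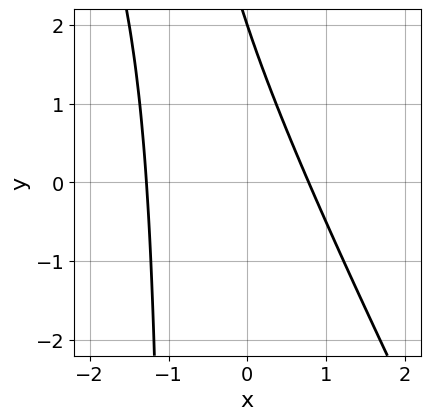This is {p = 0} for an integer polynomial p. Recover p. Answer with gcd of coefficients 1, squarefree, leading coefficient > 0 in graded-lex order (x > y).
2*x^2 + x*y + x + y - 2

(a) The degree is 2 — a generic line meets the curve in up to 2 points.
(b) Checking where it meets the axes: one y-axis crossing is at y = 2.
(c) Matching integer coefficients to the picture gives p.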